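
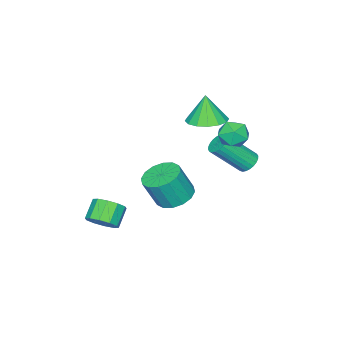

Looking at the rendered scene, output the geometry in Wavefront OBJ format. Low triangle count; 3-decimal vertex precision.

v -2.742 0.723 0.778
v -2.06 0.726 0.2
v -1.94 -0.026 1.72
v -1.258 -0.023 1.142
v -1.512 0.737 1.538
v -2.007 1.2 0.956
v -1.993 -0.5 0.964
v -2.488 -0.037 0.382
v -1.597 -0.029 0.315
v -1.3 0.735 0.67
v -2.7 -0.035 1.25
v -2.403 0.729 1.605
v 3.285 -3.5 -4.182
v 3.731 -4.171 -3.88
v 2.84 -4.411 -3.097
v 2.395 -3.74 -3.398
v 3.866 -3.743 -3.595
v 2.975 -3.983 -2.812
v 3.779 -3.223 -3.535
v 2.889 -3.462 -2.752
v 3.504 -2.808 -3.721
v 2.613 -3.047 -2.938
v 3.145 -2.657 -4.083
v 2.255 -2.897 -3.3
v 2.84 -2.829 -4.483
v 1.949 -3.069 -3.7
v 2.705 -3.257 -4.768
v 1.814 -3.497 -3.985
v 2.791 -3.778 -4.828
v 1.901 -4.017 -4.045
v 3.067 -4.193 -4.642
v 2.176 -4.432 -3.859
v 3.425 -4.343 -4.28
v 2.535 -4.583 -3.497
v -3.632 0.11 -2.079
v -3.064 0.385 -2.275
v -2.001 -0.715 -0.736
v -2.568 -0.99 -0.541
v -3.144 0.554 -2.099
v -2.081 -0.546 -0.56
v -3.298 0.657 -1.919
v -2.235 -0.443 -0.38
v -3.503 0.675 -1.764
v -2.44 -0.425 -0.225
v -3.727 0.608 -1.657
v -2.664 -0.492 -0.118
v -3.937 0.465 -1.614
v -2.874 -0.635 -0.076
v -4.101 0.268 -1.642
v -3.037 -0.832 -0.104
v -4.192 0.047 -1.737
v -3.129 -1.053 -0.198
v -4.199 -0.165 -1.884
v -3.136 -1.265 -0.345
v -4.119 -0.334 -2.06
v -3.056 -1.434 -0.521
v -3.965 -0.437 -2.24
v -2.902 -1.537 -0.701
v -3.76 -0.455 -2.395
v -2.697 -1.555 -0.856
v -3.536 -0.388 -2.502
v -2.473 -1.488 -0.963
v -3.326 -0.245 -2.544
v -2.263 -1.345 -1.006
v -3.163 -0.048 -2.516
v -2.099 -1.148 -0.978
v -3.071 0.173 -2.422
v -2.008 -0.927 -0.883
v -2.237 -1.416 1.14
v -1.431 -0.742 1.343
v -2.423 -1.664 2.7
v -1.886 -0.425 1.339
v -2.434 -0.374 1.282
v -2.93 -0.602 1.186
v -3.24 -1.049 1.079
v -3.281 -1.593 0.987
v -3.042 -2.091 0.937
v -2.588 -2.407 0.941
v -2.039 -2.458 0.999
v -1.544 -2.23 1.094
v -1.234 -1.784 1.202
v -1.193 -1.239 1.293
v -1.695 -2.935 -4.802
v -1.153 -2.015 -4.727
v -0.584 -2.485 -3.063
v -1.125 -3.405 -3.138
v -1.656 -1.903 -4.523
v -1.087 -2.373 -2.86
v -2.169 -2.067 -4.394
v -1.6 -2.537 -2.731
v -2.555 -2.464 -4.374
v -1.986 -2.934 -2.711
v -2.71 -2.987 -4.469
v -2.141 -3.457 -2.805
v -2.593 -3.496 -4.653
v -2.024 -3.966 -2.989
v -2.236 -3.855 -4.877
v -1.667 -4.325 -3.213
v -1.733 -3.967 -5.08
v -1.164 -4.437 -3.417
v -1.22 -3.803 -5.209
v -0.651 -4.273 -3.546
v -0.834 -3.406 -5.229
v -0.265 -3.876 -3.566
v -0.679 -2.883 -5.135
v -0.11 -3.353 -3.471
v -0.796 -2.374 -4.951
v -0.227 -2.844 -3.287
f 1 12 6
f 1 6 2
f 1 2 8
f 1 8 11
f 1 11 12
f 2 6 10
f 6 12 5
f 12 11 3
f 11 8 7
f 8 2 9
f 4 10 5
f 4 5 3
f 4 3 7
f 4 7 9
f 4 9 10
f 5 10 6
f 3 5 12
f 7 3 11
f 9 7 8
f 10 9 2
f 14 13 17
f 14 17 15
f 15 17 18
f 15 18 16
f 17 13 19
f 17 19 18
f 18 19 20
f 18 20 16
f 19 13 21
f 19 21 20
f 20 21 22
f 20 22 16
f 21 13 23
f 21 23 22
f 22 23 24
f 22 24 16
f 23 13 25
f 23 25 24
f 24 25 26
f 24 26 16
f 25 13 27
f 25 27 26
f 26 27 28
f 26 28 16
f 27 13 29
f 27 29 28
f 28 29 30
f 28 30 16
f 29 13 31
f 29 31 30
f 30 31 32
f 30 32 16
f 31 13 33
f 31 33 32
f 32 33 34
f 32 34 16
f 33 13 14
f 33 14 34
f 34 14 15
f 34 15 16
f 36 35 39
f 36 39 37
f 37 39 40
f 37 40 38
f 39 35 41
f 39 41 40
f 40 41 42
f 40 42 38
f 41 35 43
f 41 43 42
f 42 43 44
f 42 44 38
f 43 35 45
f 43 45 44
f 44 45 46
f 44 46 38
f 45 35 47
f 45 47 46
f 46 47 48
f 46 48 38
f 47 35 49
f 47 49 48
f 48 49 50
f 48 50 38
f 49 35 51
f 49 51 50
f 50 51 52
f 50 52 38
f 51 35 53
f 51 53 52
f 52 53 54
f 52 54 38
f 53 35 55
f 53 55 54
f 54 55 56
f 54 56 38
f 55 35 57
f 55 57 56
f 56 57 58
f 56 58 38
f 57 35 59
f 57 59 58
f 58 59 60
f 58 60 38
f 59 35 61
f 59 61 60
f 60 61 62
f 60 62 38
f 61 35 63
f 61 63 62
f 62 63 64
f 62 64 38
f 63 35 65
f 63 65 64
f 64 65 66
f 64 66 38
f 65 35 67
f 65 67 66
f 66 67 68
f 66 68 38
f 67 35 36
f 67 36 68
f 68 36 37
f 68 37 38
f 70 69 72
f 70 72 71
f 72 69 73
f 72 73 71
f 73 69 74
f 73 74 71
f 74 69 75
f 74 75 71
f 75 69 76
f 75 76 71
f 76 69 77
f 76 77 71
f 77 69 78
f 77 78 71
f 78 69 79
f 78 79 71
f 79 69 80
f 79 80 71
f 80 69 81
f 80 81 71
f 81 69 82
f 81 82 71
f 82 69 70
f 82 70 71
f 84 83 87
f 84 87 85
f 85 87 88
f 85 88 86
f 87 83 89
f 87 89 88
f 88 89 90
f 88 90 86
f 89 83 91
f 89 91 90
f 90 91 92
f 90 92 86
f 91 83 93
f 91 93 92
f 92 93 94
f 92 94 86
f 93 83 95
f 93 95 94
f 94 95 96
f 94 96 86
f 95 83 97
f 95 97 96
f 96 97 98
f 96 98 86
f 97 83 99
f 97 99 98
f 98 99 100
f 98 100 86
f 99 83 101
f 99 101 100
f 100 101 102
f 100 102 86
f 101 83 103
f 101 103 102
f 102 103 104
f 102 104 86
f 103 83 105
f 103 105 104
f 104 105 106
f 104 106 86
f 105 83 107
f 105 107 106
f 106 107 108
f 106 108 86
f 107 83 84
f 107 84 108
f 108 84 85
f 108 85 86



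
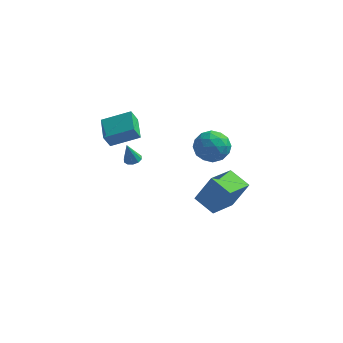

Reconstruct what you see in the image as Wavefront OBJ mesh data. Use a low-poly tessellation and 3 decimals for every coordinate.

v 2.33 -3.951 1.813
v 3.23 -3.773 3.58
v 3.039 -2.161 1.272
v 3.938 -1.983 3.038
v 3.542 -4.597 1.262
v 4.441 -4.419 3.028
v 4.25 -2.807 0.72
v 5.15 -2.629 2.487
v -3.676 0.088 2.238
v -3.983 -0.268 3.166
v -4.251 1.616 2.635
v -4.557 1.26 3.563
v -1.963 0.54 2.977
v -2.269 0.184 3.905
v -2.537 2.068 3.374
v -2.844 1.712 4.302
v 2.361 3.267 1.675
v 2.929 2.338 1.173
v 0.891 2.102 2.167
v 1.459 1.173 1.665
v 1.89 1.669 2.668
v 2.799 2.389 2.364
v 1.021 2.051 0.976
v 1.93 2.771 0.672
v 2.101 1.587 0.741
v 2.638 1.35 1.787
v 1.182 3.09 1.553
v 1.719 2.853 2.599
v 2.774 2.905 1.381
v 1.046 1.535 1.959
v 1.299 1.826 2.548
v 1.633 1.281 2.253
v 2.698 2.934 2.081
v 3.032 2.389 1.786
v 2.421 1.995 2.664
v 0.788 2.051 1.554
v 1.122 1.506 1.259
v 2.187 3.159 1.087
v 2.521 2.614 0.792
v 1.399 2.445 0.676
v 2.621 1.917 0.832
v 1.757 1.233 1.121
v 1.5 1.749 0.716
v 2.034 2.172 0.538
v 2.937 1.778 1.446
v 2.073 1.094 1.736
v 2.326 1.385 2.325
v 2.86 1.808 2.146
v 2.45 1.337 1.193
v 1.747 3.346 1.604
v 0.883 2.662 1.894
v 0.96 2.632 1.194
v 1.494 3.055 1.015
v 2.063 3.207 2.219
v 1.199 2.523 2.508
v 1.786 2.268 2.802
v 2.32 2.691 2.624
v 1.37 3.103 2.147
v -3.421 3.984 -1.759
v -2.956 4.296 -1.606
v -3.719 3.736 -0.341
v -3.237 4.518 -1.627
v -3.588 4.536 -1.697
v -3.875 4.343 -1.792
v -3.989 4.013 -1.873
v -3.885 3.672 -1.911
v -3.605 3.45 -1.891
v -3.254 3.432 -1.82
v -2.967 3.625 -1.726
v -2.853 3.955 -1.644
f 2 4 1
f 5 2 1
f 1 4 3
f 3 5 1
f 2 8 4
f 6 2 5
f 6 8 2
f 4 8 3
f 7 5 3
f 3 8 7
f 7 6 5
f 8 6 7
f 10 12 9
f 13 10 9
f 9 12 11
f 11 13 9
f 10 16 12
f 14 10 13
f 14 16 10
f 12 16 11
f 15 13 11
f 11 16 15
f 15 14 13
f 16 14 15
f 17 54 33
f 54 28 57
f 33 57 22
f 54 57 33
f 17 33 29
f 33 22 34
f 29 34 18
f 33 34 29
f 17 29 38
f 29 18 39
f 38 39 24
f 29 39 38
f 17 38 50
f 38 24 53
f 50 53 27
f 38 53 50
f 17 50 54
f 50 27 58
f 54 58 28
f 50 58 54
f 18 34 45
f 34 22 48
f 45 48 26
f 34 48 45
f 22 57 35
f 57 28 56
f 35 56 21
f 57 56 35
f 28 58 55
f 58 27 51
f 55 51 19
f 58 51 55
f 27 53 52
f 53 24 40
f 52 40 23
f 53 40 52
f 24 39 44
f 39 18 41
f 44 41 25
f 39 41 44
f 20 46 32
f 46 26 47
f 32 47 21
f 46 47 32
f 20 32 30
f 32 21 31
f 30 31 19
f 32 31 30
f 20 30 37
f 30 19 36
f 37 36 23
f 30 36 37
f 20 37 42
f 37 23 43
f 42 43 25
f 37 43 42
f 20 42 46
f 42 25 49
f 46 49 26
f 42 49 46
f 21 47 35
f 47 26 48
f 35 48 22
f 47 48 35
f 19 31 55
f 31 21 56
f 55 56 28
f 31 56 55
f 23 36 52
f 36 19 51
f 52 51 27
f 36 51 52
f 25 43 44
f 43 23 40
f 44 40 24
f 43 40 44
f 26 49 45
f 49 25 41
f 45 41 18
f 49 41 45
f 60 59 62
f 60 62 61
f 62 59 63
f 62 63 61
f 63 59 64
f 63 64 61
f 64 59 65
f 64 65 61
f 65 59 66
f 65 66 61
f 66 59 67
f 66 67 61
f 67 59 68
f 67 68 61
f 68 59 69
f 68 69 61
f 69 59 70
f 69 70 61
f 70 59 60
f 70 60 61



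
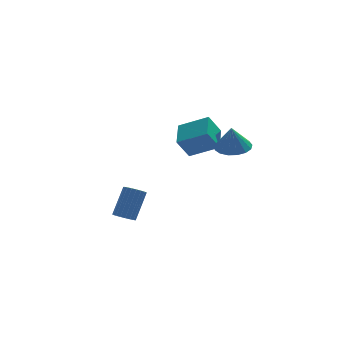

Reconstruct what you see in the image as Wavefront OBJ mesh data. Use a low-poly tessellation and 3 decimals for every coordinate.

v 3.827 1.605 1.146
v 4.243 3.237 1.622
v 2.223 2.267 0.279
v 2.639 3.899 0.755
v 4.581 1.781 -0.115
v 4.997 3.413 0.361
v 2.977 2.443 -0.982
v 3.393 4.075 -0.506
v -1.062 0.508 -4.412
v -0.68 0.893 -4.821
v 0.105 1.817 -3.218
v -0.278 1.432 -2.808
v -0.914 1.049 -4.796
v -0.13 1.973 -3.193
v -1.175 1.111 -4.704
v -0.39 2.035 -3.101
v -1.415 1.069 -4.562
v -0.631 1.993 -2.959
v -1.595 0.93 -4.394
v -0.811 1.854 -2.791
v -1.683 0.718 -4.229
v -0.898 1.642 -2.626
v -1.663 0.469 -4.095
v -0.879 1.394 -2.492
v -1.54 0.228 -4.016
v -0.755 1.152 -2.413
v -1.333 0.034 -4.006
v -0.549 0.959 -2.403
v -1.08 -0.077 -4.065
v -0.296 0.847 -2.462
v -0.824 -0.087 -4.185
v -0.04 0.837 -2.582
v -0.609 0.005 -4.343
v 0.175 0.929 -2.74
v -0.473 0.185 -4.514
v 0.312 1.109 -2.911
v -0.438 0.42 -4.667
v 0.347 1.344 -3.063
v -0.511 0.671 -4.775
v 0.273 1.595 -3.172
v 4.072 -3.694 2.813
v 5.011 -3.347 2.945
v 3.928 -3.866 4.287
v 4.737 -2.949 2.965
v 4.31 -2.722 2.95
v 3.829 -2.718 2.904
v 3.403 -2.937 2.837
v 3.131 -3.33 2.764
v 3.074 -3.806 2.703
v 3.245 -4.256 2.667
v 3.606 -4.578 2.665
v 4.074 -4.697 2.697
v 4.541 -4.587 2.755
v 4.9 -4.271 2.827
v 5.07 -3.824 2.895
f 2 4 1
f 5 2 1
f 1 4 3
f 3 5 1
f 2 8 4
f 6 2 5
f 6 8 2
f 4 8 3
f 7 5 3
f 3 8 7
f 7 6 5
f 8 6 7
f 10 9 13
f 10 13 11
f 11 13 14
f 11 14 12
f 13 9 15
f 13 15 14
f 14 15 16
f 14 16 12
f 15 9 17
f 15 17 16
f 16 17 18
f 16 18 12
f 17 9 19
f 17 19 18
f 18 19 20
f 18 20 12
f 19 9 21
f 19 21 20
f 20 21 22
f 20 22 12
f 21 9 23
f 21 23 22
f 22 23 24
f 22 24 12
f 23 9 25
f 23 25 24
f 24 25 26
f 24 26 12
f 25 9 27
f 25 27 26
f 26 27 28
f 26 28 12
f 27 9 29
f 27 29 28
f 28 29 30
f 28 30 12
f 29 9 31
f 29 31 30
f 30 31 32
f 30 32 12
f 31 9 33
f 31 33 32
f 32 33 34
f 32 34 12
f 33 9 35
f 33 35 34
f 34 35 36
f 34 36 12
f 35 9 37
f 35 37 36
f 36 37 38
f 36 38 12
f 37 9 39
f 37 39 38
f 38 39 40
f 38 40 12
f 39 9 10
f 39 10 40
f 40 10 11
f 40 11 12
f 42 41 44
f 42 44 43
f 44 41 45
f 44 45 43
f 45 41 46
f 45 46 43
f 46 41 47
f 46 47 43
f 47 41 48
f 47 48 43
f 48 41 49
f 48 49 43
f 49 41 50
f 49 50 43
f 50 41 51
f 50 51 43
f 51 41 52
f 51 52 43
f 52 41 53
f 52 53 43
f 53 41 54
f 53 54 43
f 54 41 55
f 54 55 43
f 55 41 42
f 55 42 43



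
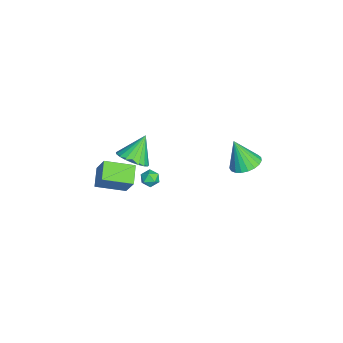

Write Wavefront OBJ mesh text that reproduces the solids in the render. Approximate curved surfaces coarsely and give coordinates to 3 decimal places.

v 2.242 4.148 2.429
v 2.722 4.928 2.83
v 1.898 3.432 4.231
v 2.33 5.068 2.811
v 1.924 5.048 2.725
v 1.573 4.873 2.588
v 1.337 4.572 2.424
v 1.258 4.198 2.26
v 1.349 3.815 2.126
v 1.595 3.49 2.044
v 1.952 3.279 2.028
v 2.36 3.217 2.082
v 2.747 3.317 2.195
v 3.048 3.56 2.349
v 3.208 3.905 2.517
v 3.202 4.292 2.669
v 3.03 4.654 2.78
v 1.693 -1.063 0.68
v 2.289 -0.865 0.549
v 2.071 -1.955 1.051
v 2.667 -1.757 0.92
v 2.331 -1.475 1.388
v 2.097 -0.923 1.158
v 2.263 -1.897 0.442
v 2.029 -1.345 0.212
v 2.641 -1.38 0.402
v 2.683 -1.119 0.986
v 1.677 -1.701 0.614
v 1.719 -1.44 1.198
v 1.433 -2.463 1.897
v 2.329 -2.453 2.482
v 0.507 -1.697 3.303
v 2.347 -2.058 2.278
v 2.207 -1.733 2.008
v 1.933 -1.534 1.719
v 1.572 -1.496 1.461
v 1.188 -1.626 1.278
v 0.846 -1.9 1.203
v 0.605 -2.272 1.247
v 0.508 -2.676 1.404
v 0.571 -3.044 1.646
v 0.782 -3.312 1.931
v 1.107 -3.433 2.211
v 1.487 -3.386 2.436
v 1.859 -3.18 2.568
v 2.157 -2.85 2.584
v -0.794 -2.989 -3.681
v -0.639 -4.897 -3.103
v -2.063 -2.915 -3.095
v -1.908 -4.823 -2.517
v -0.072 -2.477 -2.183
v 0.083 -4.385 -1.605
v -1.341 -2.403 -1.597
v -1.186 -4.311 -1.019
f 2 1 4
f 2 4 3
f 4 1 5
f 4 5 3
f 5 1 6
f 5 6 3
f 6 1 7
f 6 7 3
f 7 1 8
f 7 8 3
f 8 1 9
f 8 9 3
f 9 1 10
f 9 10 3
f 10 1 11
f 10 11 3
f 11 1 12
f 11 12 3
f 12 1 13
f 12 13 3
f 13 1 14
f 13 14 3
f 14 1 15
f 14 15 3
f 15 1 16
f 15 16 3
f 16 1 17
f 16 17 3
f 17 1 2
f 17 2 3
f 18 29 23
f 18 23 19
f 18 19 25
f 18 25 28
f 18 28 29
f 19 23 27
f 23 29 22
f 29 28 20
f 28 25 24
f 25 19 26
f 21 27 22
f 21 22 20
f 21 20 24
f 21 24 26
f 21 26 27
f 22 27 23
f 20 22 29
f 24 20 28
f 26 24 25
f 27 26 19
f 31 30 33
f 31 33 32
f 33 30 34
f 33 34 32
f 34 30 35
f 34 35 32
f 35 30 36
f 35 36 32
f 36 30 37
f 36 37 32
f 37 30 38
f 37 38 32
f 38 30 39
f 38 39 32
f 39 30 40
f 39 40 32
f 40 30 41
f 40 41 32
f 41 30 42
f 41 42 32
f 42 30 43
f 42 43 32
f 43 30 44
f 43 44 32
f 44 30 45
f 44 45 32
f 45 30 46
f 45 46 32
f 46 30 31
f 46 31 32
f 48 50 47
f 51 48 47
f 47 50 49
f 49 51 47
f 48 54 50
f 52 48 51
f 52 54 48
f 50 54 49
f 53 51 49
f 49 54 53
f 53 52 51
f 54 52 53



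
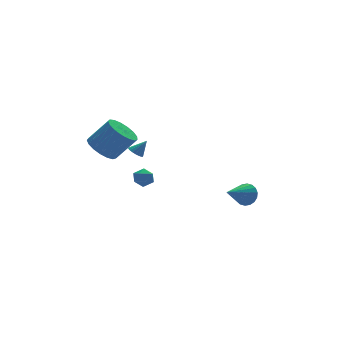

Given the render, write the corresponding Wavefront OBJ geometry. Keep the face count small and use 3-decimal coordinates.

v -3.18 -1.702 1.622
v -2.7 -1.837 1.154
v -3.96 -2.063 0.926
v -3.48 -2.198 0.458
v -3.517 -2.572 1.029
v -3.035 -2.349 1.459
v -3.625 -1.551 0.621
v -3.143 -1.328 1.051
v -2.975 -1.744 0.536
v -2.908 -2.376 0.788
v -3.752 -1.524 1.292
v -3.685 -2.156 1.544
v -4.23 1.67 1.956
v -3.598 1.096 1.278
v -2.459 0.616 2.747
v -3.09 1.19 3.424
v -3.388 1.573 1.27
v -2.248 1.093 2.739
v -3.37 2.072 1.42
v -2.23 1.592 2.889
v -3.549 2.48 1.692
v -2.41 2 3.161
v -3.884 2.702 2.025
v -2.745 2.221 3.494
v -4.299 2.687 2.342
v -3.159 2.207 3.81
v -4.697 2.44 2.57
v -3.558 1.96 4.039
v -4.989 2.016 2.657
v -3.849 1.536 4.126
v -5.106 1.513 2.584
v -3.967 1.033 4.053
v -5.023 1.046 2.367
v -3.883 0.566 3.836
v -4.758 0.722 2.056
v -3.619 0.242 3.524
v -4.372 0.615 1.721
v -3.233 0.135 3.19
v -3.953 0.75 1.441
v -2.814 0.27 2.909
v -1.939 1.946 1.017
v -1.513 2.051 0.702
v -1.281 1.814 1.863
v -1.574 2.269 0.784
v -1.707 2.423 0.911
v -1.886 2.482 1.06
v -2.076 2.436 1.2
v -2.238 2.292 1.304
v -2.342 2.08 1.351
v -2.365 1.842 1.331
v -2.304 1.624 1.25
v -2.171 1.47 1.122
v -1.991 1.411 0.974
v -1.802 1.457 0.833
v -1.639 1.601 0.73
v -1.536 1.813 0.683
v 4.131 -0.422 -2.866
v 4.386 -0.086 -2.152
v 2.469 -1.058 -1.974
v 4.196 0.189 -2.309
v 3.994 0.343 -2.577
v 3.818 0.346 -2.902
v 3.704 0.196 -3.22
v 3.675 -0.076 -3.468
v 3.736 -0.417 -3.597
v 3.876 -0.759 -3.581
v 4.065 -1.034 -3.423
v 4.268 -1.188 -3.156
v 4.443 -1.19 -2.831
v 4.557 -1.041 -2.513
v 4.586 -0.768 -2.265
v 4.525 -0.428 -2.136
f 1 12 6
f 1 6 2
f 1 2 8
f 1 8 11
f 1 11 12
f 2 6 10
f 6 12 5
f 12 11 3
f 11 8 7
f 8 2 9
f 4 10 5
f 4 5 3
f 4 3 7
f 4 7 9
f 4 9 10
f 5 10 6
f 3 5 12
f 7 3 11
f 9 7 8
f 10 9 2
f 14 13 17
f 14 17 15
f 15 17 18
f 15 18 16
f 17 13 19
f 17 19 18
f 18 19 20
f 18 20 16
f 19 13 21
f 19 21 20
f 20 21 22
f 20 22 16
f 21 13 23
f 21 23 22
f 22 23 24
f 22 24 16
f 23 13 25
f 23 25 24
f 24 25 26
f 24 26 16
f 25 13 27
f 25 27 26
f 26 27 28
f 26 28 16
f 27 13 29
f 27 29 28
f 28 29 30
f 28 30 16
f 29 13 31
f 29 31 30
f 30 31 32
f 30 32 16
f 31 13 33
f 31 33 32
f 32 33 34
f 32 34 16
f 33 13 35
f 33 35 34
f 34 35 36
f 34 36 16
f 35 13 37
f 35 37 36
f 36 37 38
f 36 38 16
f 37 13 39
f 37 39 38
f 38 39 40
f 38 40 16
f 39 13 14
f 39 14 40
f 40 14 15
f 40 15 16
f 42 41 44
f 42 44 43
f 44 41 45
f 44 45 43
f 45 41 46
f 45 46 43
f 46 41 47
f 46 47 43
f 47 41 48
f 47 48 43
f 48 41 49
f 48 49 43
f 49 41 50
f 49 50 43
f 50 41 51
f 50 51 43
f 51 41 52
f 51 52 43
f 52 41 53
f 52 53 43
f 53 41 54
f 53 54 43
f 54 41 55
f 54 55 43
f 55 41 56
f 55 56 43
f 56 41 42
f 56 42 43
f 58 57 60
f 58 60 59
f 60 57 61
f 60 61 59
f 61 57 62
f 61 62 59
f 62 57 63
f 62 63 59
f 63 57 64
f 63 64 59
f 64 57 65
f 64 65 59
f 65 57 66
f 65 66 59
f 66 57 67
f 66 67 59
f 67 57 68
f 67 68 59
f 68 57 69
f 68 69 59
f 69 57 70
f 69 70 59
f 70 57 71
f 70 71 59
f 71 57 72
f 71 72 59
f 72 57 58
f 72 58 59



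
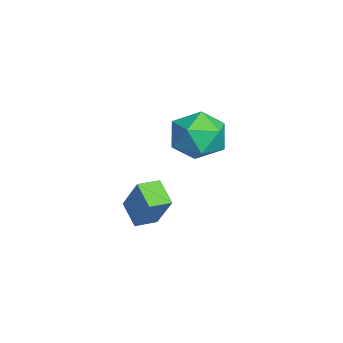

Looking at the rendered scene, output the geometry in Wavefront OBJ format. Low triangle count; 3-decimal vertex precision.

v 2.977 -2.017 -3.682
v 2.055 -2.374 -3.095
v 2.611 -1.198 -3.757
v 1.689 -1.555 -3.17
v 3.731 -1.545 -2.21
v 2.809 -1.902 -1.623
v 3.365 -0.726 -2.285
v 2.443 -1.083 -1.698
v -2.326 0.619 -1.311
v -1.664 1.656 -1.312
v -0.736 -0.396 -1.948
v -0.074 0.641 -1.949
v -0.44 0.146 -0.884
v -1.422 0.773 -0.49
v -0.978 0.487 -2.77
v -1.96 1.114 -2.376
v -0.831 1.575 -2.214
v -0.498 1.364 -1.048
v -1.902 -0.104 -2.212
v -1.569 -0.315 -1.046
f 2 4 1
f 5 2 1
f 1 4 3
f 3 5 1
f 2 8 4
f 6 2 5
f 6 8 2
f 4 8 3
f 7 5 3
f 3 8 7
f 7 6 5
f 8 6 7
f 9 20 14
f 9 14 10
f 9 10 16
f 9 16 19
f 9 19 20
f 10 14 18
f 14 20 13
f 20 19 11
f 19 16 15
f 16 10 17
f 12 18 13
f 12 13 11
f 12 11 15
f 12 15 17
f 12 17 18
f 13 18 14
f 11 13 20
f 15 11 19
f 17 15 16
f 18 17 10



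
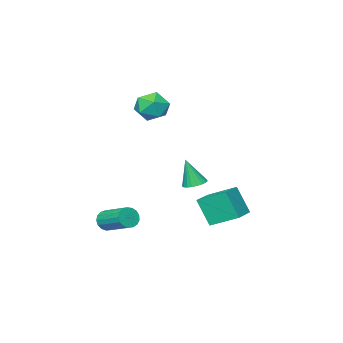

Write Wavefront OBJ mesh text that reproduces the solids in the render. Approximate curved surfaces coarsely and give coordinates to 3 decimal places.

v 1.988 -1.408 -3.836
v 2.195 -1.2 -4.313
v 2.139 0.256 -3.701
v 1.932 0.048 -3.224
v 1.929 -1.194 -4.35
v 1.873 0.262 -3.738
v 1.678 -1.238 -4.27
v 1.622 0.218 -3.658
v 1.497 -1.32 -4.09
v 1.441 0.136 -3.478
v 1.428 -1.423 -3.852
v 1.372 0.033 -3.24
v 1.488 -1.522 -3.61
v 1.432 -0.066 -2.998
v 1.663 -1.595 -3.42
v 1.607 -0.139 -2.809
v 1.912 -1.625 -3.325
v 1.856 -0.17 -2.714
v 2.178 -1.606 -3.348
v 2.122 -0.15 -2.736
v 2.401 -1.541 -3.482
v 2.345 -0.085 -2.87
v 2.529 -1.445 -3.697
v 2.473 0.01 -3.085
v 2.533 -1.342 -3.944
v 2.477 0.114 -3.332
v 2.413 -1.253 -4.166
v 2.357 0.203 -3.554
v -2.893 -1.309 -2.767
v -2.325 -1.401 -2.897
v -2.627 -1.651 -1.353
v -2.326 -1.163 -2.839
v -2.425 -0.95 -2.769
v -2.605 -0.799 -2.698
v -2.834 -0.736 -2.64
v -3.074 -0.772 -2.603
v -3.283 -0.901 -2.595
v -3.424 -1.1 -2.617
v -3.473 -1.335 -2.665
v -3.422 -1.566 -2.73
v -3.28 -1.753 -2.802
v -3.07 -1.862 -2.868
v -2.83 -1.876 -2.917
v -2.601 -1.792 -2.939
v -2.422 -1.624 -2.932
v -1.589 1.913 -3.697
v -1.412 1.261 -2.369
v -2.225 3.057 -3.051
v -2.049 2.405 -1.723
v -0.491 2.455 -3.577
v -0.315 1.803 -2.249
v -1.128 3.599 -2.931
v -0.951 2.947 -1.603
v -1.743 -1.646 2.22
v -1.097 -1.575 1.607
v -1.423 -3.045 2.393
v -0.777 -2.974 1.78
v -0.688 -2.57 2.573
v -0.886 -1.705 2.465
v -1.634 -2.915 1.535
v -1.832 -2.05 1.427
v -1.03 -2.359 1.183
v -0.445 -2.146 1.825
v -2.075 -2.474 2.175
v -1.49 -2.261 2.817
f 2 1 5
f 2 5 3
f 3 5 6
f 3 6 4
f 5 1 7
f 5 7 6
f 6 7 8
f 6 8 4
f 7 1 9
f 7 9 8
f 8 9 10
f 8 10 4
f 9 1 11
f 9 11 10
f 10 11 12
f 10 12 4
f 11 1 13
f 11 13 12
f 12 13 14
f 12 14 4
f 13 1 15
f 13 15 14
f 14 15 16
f 14 16 4
f 15 1 17
f 15 17 16
f 16 17 18
f 16 18 4
f 17 1 19
f 17 19 18
f 18 19 20
f 18 20 4
f 19 1 21
f 19 21 20
f 20 21 22
f 20 22 4
f 21 1 23
f 21 23 22
f 22 23 24
f 22 24 4
f 23 1 25
f 23 25 24
f 24 25 26
f 24 26 4
f 25 1 27
f 25 27 26
f 26 27 28
f 26 28 4
f 27 1 2
f 27 2 28
f 28 2 3
f 28 3 4
f 30 29 32
f 30 32 31
f 32 29 33
f 32 33 31
f 33 29 34
f 33 34 31
f 34 29 35
f 34 35 31
f 35 29 36
f 35 36 31
f 36 29 37
f 36 37 31
f 37 29 38
f 37 38 31
f 38 29 39
f 38 39 31
f 39 29 40
f 39 40 31
f 40 29 41
f 40 41 31
f 41 29 42
f 41 42 31
f 42 29 43
f 42 43 31
f 43 29 44
f 43 44 31
f 44 29 45
f 44 45 31
f 45 29 30
f 45 30 31
f 47 49 46
f 50 47 46
f 46 49 48
f 48 50 46
f 47 53 49
f 51 47 50
f 51 53 47
f 49 53 48
f 52 50 48
f 48 53 52
f 52 51 50
f 53 51 52
f 54 65 59
f 54 59 55
f 54 55 61
f 54 61 64
f 54 64 65
f 55 59 63
f 59 65 58
f 65 64 56
f 64 61 60
f 61 55 62
f 57 63 58
f 57 58 56
f 57 56 60
f 57 60 62
f 57 62 63
f 58 63 59
f 56 58 65
f 60 56 64
f 62 60 61
f 63 62 55



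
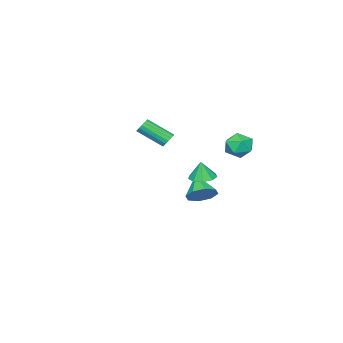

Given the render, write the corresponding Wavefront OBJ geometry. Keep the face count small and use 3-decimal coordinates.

v -2.691 0.279 -1.929
v -1.964 0.232 -1.435
v -3.389 -0.659 -0.991
v -2.374 0.73 -1.243
v -2.97 0.964 -1.452
v -3.402 0.797 -1.941
v -3.417 0.327 -2.423
v -3.007 -0.171 -2.616
v -2.411 -0.405 -2.406
v -1.979 -0.238 -1.917
v -1.894 3.898 2.428
v -1.23 3.365 2.39
v -2.71 2.855 2.81
v -2.046 2.322 2.772
v -2.08 2.918 3.379
v -1.576 3.563 3.143
v -2.364 2.657 2.057
v -1.86 3.302 1.821
v -1.521 2.598 2.161
v -1.345 2.76 2.978
v -2.595 3.46 2.222
v -2.419 3.622 3.039
v 1.102 3.187 1.498
v 1.818 3.162 1.43
v 1.198 3.133 2.522
v 1.669 3.63 1.469
v 1.255 3.891 1.521
v 0.769 3.822 1.563
v 0.439 3.457 1.574
v 0.419 2.965 1.55
v 0.719 2.578 1.501
v 1.198 2.475 1.451
v 1.633 2.706 1.423
v -4.065 -2.986 0.721
v -3.598 -2.813 0.687
v -3.027 -4.16 1.665
v -3.495 -4.334 1.699
v -3.684 -2.707 0.883
v -3.113 -4.054 1.861
v -3.857 -2.665 1.043
v -3.287 -4.012 2.021
v -4.079 -2.696 1.128
v -3.508 -4.044 2.106
v -4.297 -2.794 1.12
v -3.726 -4.142 2.098
v -4.462 -2.936 1.021
v -3.891 -4.284 1.999
v -4.536 -3.09 0.853
v -3.966 -4.437 1.831
v -4.503 -3.22 0.655
v -3.932 -4.567 1.633
v -4.369 -3.296 0.472
v -3.798 -4.643 1.45
v -4.165 -3.301 0.346
v -3.595 -4.649 1.324
v -3.939 -3.234 0.306
v -3.369 -4.582 1.284
v -3.742 -3.111 0.361
v -3.171 -4.458 1.339
v -3.618 -2.959 0.498
v -3.048 -4.306 1.476
f 2 1 4
f 2 4 3
f 4 1 5
f 4 5 3
f 5 1 6
f 5 6 3
f 6 1 7
f 6 7 3
f 7 1 8
f 7 8 3
f 8 1 9
f 8 9 3
f 9 1 10
f 9 10 3
f 10 1 2
f 10 2 3
f 11 22 16
f 11 16 12
f 11 12 18
f 11 18 21
f 11 21 22
f 12 16 20
f 16 22 15
f 22 21 13
f 21 18 17
f 18 12 19
f 14 20 15
f 14 15 13
f 14 13 17
f 14 17 19
f 14 19 20
f 15 20 16
f 13 15 22
f 17 13 21
f 19 17 18
f 20 19 12
f 24 23 26
f 24 26 25
f 26 23 27
f 26 27 25
f 27 23 28
f 27 28 25
f 28 23 29
f 28 29 25
f 29 23 30
f 29 30 25
f 30 23 31
f 30 31 25
f 31 23 32
f 31 32 25
f 32 23 33
f 32 33 25
f 33 23 24
f 33 24 25
f 35 34 38
f 35 38 36
f 36 38 39
f 36 39 37
f 38 34 40
f 38 40 39
f 39 40 41
f 39 41 37
f 40 34 42
f 40 42 41
f 41 42 43
f 41 43 37
f 42 34 44
f 42 44 43
f 43 44 45
f 43 45 37
f 44 34 46
f 44 46 45
f 45 46 47
f 45 47 37
f 46 34 48
f 46 48 47
f 47 48 49
f 47 49 37
f 48 34 50
f 48 50 49
f 49 50 51
f 49 51 37
f 50 34 52
f 50 52 51
f 51 52 53
f 51 53 37
f 52 34 54
f 52 54 53
f 53 54 55
f 53 55 37
f 54 34 56
f 54 56 55
f 55 56 57
f 55 57 37
f 56 34 58
f 56 58 57
f 57 58 59
f 57 59 37
f 58 34 60
f 58 60 59
f 59 60 61
f 59 61 37
f 60 34 35
f 60 35 61
f 61 35 36
f 61 36 37



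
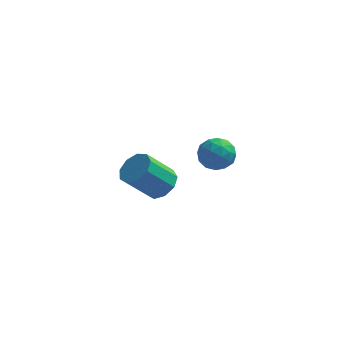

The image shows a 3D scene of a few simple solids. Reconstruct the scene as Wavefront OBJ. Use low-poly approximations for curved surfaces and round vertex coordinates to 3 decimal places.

v -1.781 2.999 -4.513
v -1.094 2.41 -4.224
v -2.232 1.792 -2.779
v -2.919 2.381 -3.067
v -1.032 2.985 -3.929
v -2.17 2.368 -2.484
v -1.32 3.567 -3.907
v -2.458 2.95 -2.462
v -1.824 3.883 -4.168
v -2.962 3.266 -2.723
v -2.308 3.785 -4.591
v -3.446 3.168 -3.146
v -2.545 3.319 -4.977
v -3.683 2.702 -3.532
v -2.425 2.704 -5.146
v -3.563 2.086 -3.7
v -2.004 2.226 -5.018
v -3.141 1.608 -3.573
v -1.478 2.11 -4.654
v -2.616 1.492 -3.209
v 1.814 -1.438 2.067
v 2.218 -1.676 1.306
v 0.622 -2.144 1.654
v 1.026 -2.382 0.893
v 1.297 -2.729 1.671
v 2.034 -2.293 1.925
v 0.806 -1.527 1.035
v 1.543 -1.091 1.289
v 1.595 -1.731 0.668
v 1.899 -2.474 1.061
v 0.941 -1.346 1.899
v 1.245 -2.089 2.292
v 2.121 -1.495 1.722
v 0.719 -2.325 1.238
v 0.879 -2.529 1.695
v 1.116 -2.669 1.247
v 2.013 -1.858 2.087
v 2.25 -1.997 1.639
v 1.709 -2.617 1.854
v 0.59 -1.823 1.321
v 0.827 -1.962 0.873
v 1.724 -1.151 1.713
v 1.961 -1.291 1.265
v 1.131 -1.203 1.106
v 1.992 -1.667 0.9
v 1.291 -2.082 0.658
v 1.162 -1.58 0.741
v 1.595 -1.323 0.89
v 2.171 -2.104 1.131
v 1.469 -2.519 0.889
v 1.629 -2.723 1.346
v 2.062 -2.466 1.495
v 1.804 -2.136 0.756
v 1.371 -1.301 2.071
v 0.669 -1.716 1.829
v 0.778 -1.354 1.465
v 1.211 -1.097 1.614
v 1.549 -1.738 2.302
v 0.848 -2.153 2.06
v 1.245 -2.497 2.07
v 1.678 -2.24 2.219
v 1.036 -1.684 2.204
f 2 1 5
f 2 5 3
f 3 5 6
f 3 6 4
f 5 1 7
f 5 7 6
f 6 7 8
f 6 8 4
f 7 1 9
f 7 9 8
f 8 9 10
f 8 10 4
f 9 1 11
f 9 11 10
f 10 11 12
f 10 12 4
f 11 1 13
f 11 13 12
f 12 13 14
f 12 14 4
f 13 1 15
f 13 15 14
f 14 15 16
f 14 16 4
f 15 1 17
f 15 17 16
f 16 17 18
f 16 18 4
f 17 1 19
f 17 19 18
f 18 19 20
f 18 20 4
f 19 1 2
f 19 2 20
f 20 2 3
f 20 3 4
f 21 58 37
f 58 32 61
f 37 61 26
f 58 61 37
f 21 37 33
f 37 26 38
f 33 38 22
f 37 38 33
f 21 33 42
f 33 22 43
f 42 43 28
f 33 43 42
f 21 42 54
f 42 28 57
f 54 57 31
f 42 57 54
f 21 54 58
f 54 31 62
f 58 62 32
f 54 62 58
f 22 38 49
f 38 26 52
f 49 52 30
f 38 52 49
f 26 61 39
f 61 32 60
f 39 60 25
f 61 60 39
f 32 62 59
f 62 31 55
f 59 55 23
f 62 55 59
f 31 57 56
f 57 28 44
f 56 44 27
f 57 44 56
f 28 43 48
f 43 22 45
f 48 45 29
f 43 45 48
f 24 50 36
f 50 30 51
f 36 51 25
f 50 51 36
f 24 36 34
f 36 25 35
f 34 35 23
f 36 35 34
f 24 34 41
f 34 23 40
f 41 40 27
f 34 40 41
f 24 41 46
f 41 27 47
f 46 47 29
f 41 47 46
f 24 46 50
f 46 29 53
f 50 53 30
f 46 53 50
f 25 51 39
f 51 30 52
f 39 52 26
f 51 52 39
f 23 35 59
f 35 25 60
f 59 60 32
f 35 60 59
f 27 40 56
f 40 23 55
f 56 55 31
f 40 55 56
f 29 47 48
f 47 27 44
f 48 44 28
f 47 44 48
f 30 53 49
f 53 29 45
f 49 45 22
f 53 45 49



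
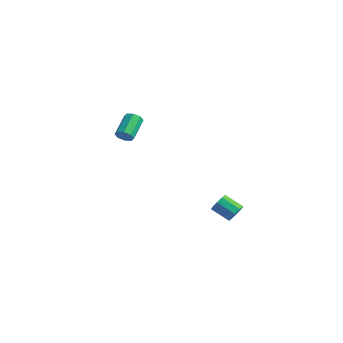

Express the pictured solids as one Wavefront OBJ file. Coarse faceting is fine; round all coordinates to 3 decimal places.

v -3.377 2.625 0.02
v -3.173 2.429 0.468
v -3.74 3.578 1.229
v -3.943 3.775 0.78
v -2.918 2.68 0.279
v -3.484 3.83 1.039
v -2.931 2.9 -0.063
v -3.497 4.049 0.698
v -3.205 2.958 -0.355
v -3.772 4.107 0.405
v -3.58 2.822 -0.429
v -4.147 3.971 0.332
v -3.836 2.57 -0.239
v -4.402 3.72 0.521
v -3.823 2.351 0.102
v -4.389 3.5 0.863
v -3.548 2.293 0.395
v -4.115 3.442 1.155
v 3.822 3.792 -3.129
v 3.999 4.086 -2.662
v 3.075 3.722 -2.083
v 2.898 3.428 -2.551
v 3.767 4.316 -2.887
v 2.843 3.952 -2.308
v 3.561 4.301 -3.226
v 2.637 3.937 -2.647
v 3.477 4.048 -3.519
v 2.553 3.683 -2.941
v 3.555 3.675 -3.63
v 2.63 3.311 -3.052
v 3.757 3.357 -3.507
v 2.833 2.992 -2.929
v 3.99 3.243 -3.207
v 3.066 2.878 -2.628
v 4.145 3.385 -2.871
v 3.22 3.021 -2.292
v 4.148 3.719 -2.655
v 3.224 3.354 -2.077
f 2 1 5
f 2 5 3
f 3 5 6
f 3 6 4
f 5 1 7
f 5 7 6
f 6 7 8
f 6 8 4
f 7 1 9
f 7 9 8
f 8 9 10
f 8 10 4
f 9 1 11
f 9 11 10
f 10 11 12
f 10 12 4
f 11 1 13
f 11 13 12
f 12 13 14
f 12 14 4
f 13 1 15
f 13 15 14
f 14 15 16
f 14 16 4
f 15 1 17
f 15 17 16
f 16 17 18
f 16 18 4
f 17 1 2
f 17 2 18
f 18 2 3
f 18 3 4
f 20 19 23
f 20 23 21
f 21 23 24
f 21 24 22
f 23 19 25
f 23 25 24
f 24 25 26
f 24 26 22
f 25 19 27
f 25 27 26
f 26 27 28
f 26 28 22
f 27 19 29
f 27 29 28
f 28 29 30
f 28 30 22
f 29 19 31
f 29 31 30
f 30 31 32
f 30 32 22
f 31 19 33
f 31 33 32
f 32 33 34
f 32 34 22
f 33 19 35
f 33 35 34
f 34 35 36
f 34 36 22
f 35 19 37
f 35 37 36
f 36 37 38
f 36 38 22
f 37 19 20
f 37 20 38
f 38 20 21
f 38 21 22



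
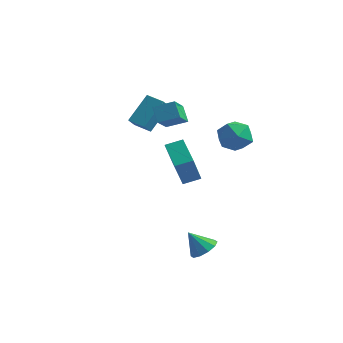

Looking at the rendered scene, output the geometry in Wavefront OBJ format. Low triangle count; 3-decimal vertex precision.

v -2.082 0.84 1.766
v -2.653 1.347 2.571
v -2.372 2.389 0.584
v -2.943 2.897 1.389
v -1.017 1.363 2.191
v -1.588 1.871 2.996
v -1.307 2.913 1.009
v -1.878 3.42 1.814
v 2.938 -3.736 -3.928
v 3.495 -3.35 -3.448
v 2.122 -3.924 -2.832
v 3.17 -2.997 -3.629
v 2.757 -2.926 -3.925
v 2.413 -3.165 -4.222
v 2.269 -3.621 -4.406
v 2.382 -4.122 -4.409
v 2.707 -4.475 -4.227
v 3.12 -4.546 -3.932
v 3.464 -4.308 -3.635
v 3.607 -3.851 -3.45
v 1.614 2.59 1.901
v 2.47 2.751 1.205
v 1.51 0.869 1.375
v 2.366 1.03 0.679
v 2.533 1.043 1.781
v 2.597 2.107 2.106
v 1.383 1.513 0.474
v 1.447 2.577 0.799
v 2.327 2.085 0.323
v 3.038 1.795 1.131
v 0.942 1.825 1.449
v 1.653 1.535 2.257
v -1.58 1.615 -1.631
v -1.592 0.702 0.238
v -0.801 2.232 -1.324
v -0.813 1.32 0.545
v -0.327 0.34 -2.245
v -0.339 -0.572 -0.376
v 0.452 0.958 -1.938
v 0.44 0.045 -0.069
v -4.527 2.094 0.709
v -4.106 3.481 2.116
v -4.569 2.868 -0.042
v -4.148 4.256 1.364
v -3.452 1.964 0.516
v -3.031 3.352 1.922
v -3.494 2.739 -0.236
v -3.073 4.126 1.171
f 2 4 1
f 5 2 1
f 1 4 3
f 3 5 1
f 2 8 4
f 6 2 5
f 6 8 2
f 4 8 3
f 7 5 3
f 3 8 7
f 7 6 5
f 8 6 7
f 10 9 12
f 10 12 11
f 12 9 13
f 12 13 11
f 13 9 14
f 13 14 11
f 14 9 15
f 14 15 11
f 15 9 16
f 15 16 11
f 16 9 17
f 16 17 11
f 17 9 18
f 17 18 11
f 18 9 19
f 18 19 11
f 19 9 20
f 19 20 11
f 20 9 10
f 20 10 11
f 21 32 26
f 21 26 22
f 21 22 28
f 21 28 31
f 21 31 32
f 22 26 30
f 26 32 25
f 32 31 23
f 31 28 27
f 28 22 29
f 24 30 25
f 24 25 23
f 24 23 27
f 24 27 29
f 24 29 30
f 25 30 26
f 23 25 32
f 27 23 31
f 29 27 28
f 30 29 22
f 34 36 33
f 37 34 33
f 33 36 35
f 35 37 33
f 34 40 36
f 38 34 37
f 38 40 34
f 36 40 35
f 39 37 35
f 35 40 39
f 39 38 37
f 40 38 39
f 42 44 41
f 45 42 41
f 41 44 43
f 43 45 41
f 42 48 44
f 46 42 45
f 46 48 42
f 44 48 43
f 47 45 43
f 43 48 47
f 47 46 45
f 48 46 47



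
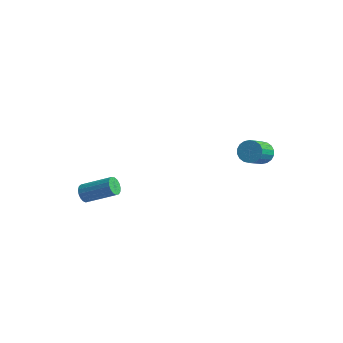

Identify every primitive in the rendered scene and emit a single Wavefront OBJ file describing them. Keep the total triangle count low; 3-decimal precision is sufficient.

v 3.051 4.57 0.45
v 3.642 4.381 0.294
v 3.54 3.101 1.453
v 2.949 3.29 1.61
v 3.689 4.568 0.504
v 3.587 3.288 1.663
v 3.609 4.755 0.704
v 3.507 3.475 1.863
v 3.419 4.905 0.853
v 3.317 3.625 2.012
v 3.156 4.989 0.923
v 3.054 3.709 2.082
v 2.872 4.99 0.899
v 2.77 3.71 2.058
v 2.623 4.908 0.786
v 2.522 3.628 1.945
v 2.46 4.759 0.607
v 2.358 3.479 1.766
v 2.413 4.572 0.397
v 2.311 3.292 1.556
v 2.493 4.385 0.197
v 2.391 3.105 1.356
v 2.683 4.235 0.048
v 2.581 2.955 1.207
v 2.946 4.151 -0.022
v 2.844 2.871 1.137
v 3.23 4.15 0.002
v 3.128 2.87 1.161
v 3.478 4.232 0.115
v 3.377 2.952 1.274
v -4.041 -0.353 -1.341
v -3.779 -0.696 -1.631
v -2.317 -0.309 -0.77
v -2.579 0.033 -0.479
v -3.76 -0.483 -1.759
v -2.299 -0.096 -0.897
v -3.806 -0.24 -1.791
v -2.344 0.146 -0.929
v -3.905 -0.024 -1.719
v -2.443 0.363 -0.858
v -4.035 0.118 -1.561
v -2.574 0.504 -0.7
v -4.167 0.151 -1.353
v -2.706 0.538 -0.491
v -4.27 0.069 -1.141
v -2.808 0.455 -0.28
v -4.32 -0.11 -0.976
v -2.859 0.276 -0.114
v -4.306 -0.345 -0.894
v -2.845 0.042 -0.032
v -4.232 -0.581 -0.914
v -2.77 -0.195 -0.053
v -4.113 -0.766 -1.032
v -2.652 -0.379 -0.171
v -3.978 -0.856 -1.221
v -2.517 -0.469 -0.36
v -3.858 -0.83 -1.437
v -2.396 -0.444 -0.576
f 2 1 5
f 2 5 3
f 3 5 6
f 3 6 4
f 5 1 7
f 5 7 6
f 6 7 8
f 6 8 4
f 7 1 9
f 7 9 8
f 8 9 10
f 8 10 4
f 9 1 11
f 9 11 10
f 10 11 12
f 10 12 4
f 11 1 13
f 11 13 12
f 12 13 14
f 12 14 4
f 13 1 15
f 13 15 14
f 14 15 16
f 14 16 4
f 15 1 17
f 15 17 16
f 16 17 18
f 16 18 4
f 17 1 19
f 17 19 18
f 18 19 20
f 18 20 4
f 19 1 21
f 19 21 20
f 20 21 22
f 20 22 4
f 21 1 23
f 21 23 22
f 22 23 24
f 22 24 4
f 23 1 25
f 23 25 24
f 24 25 26
f 24 26 4
f 25 1 27
f 25 27 26
f 26 27 28
f 26 28 4
f 27 1 29
f 27 29 28
f 28 29 30
f 28 30 4
f 29 1 2
f 29 2 30
f 30 2 3
f 30 3 4
f 32 31 35
f 32 35 33
f 33 35 36
f 33 36 34
f 35 31 37
f 35 37 36
f 36 37 38
f 36 38 34
f 37 31 39
f 37 39 38
f 38 39 40
f 38 40 34
f 39 31 41
f 39 41 40
f 40 41 42
f 40 42 34
f 41 31 43
f 41 43 42
f 42 43 44
f 42 44 34
f 43 31 45
f 43 45 44
f 44 45 46
f 44 46 34
f 45 31 47
f 45 47 46
f 46 47 48
f 46 48 34
f 47 31 49
f 47 49 48
f 48 49 50
f 48 50 34
f 49 31 51
f 49 51 50
f 50 51 52
f 50 52 34
f 51 31 53
f 51 53 52
f 52 53 54
f 52 54 34
f 53 31 55
f 53 55 54
f 54 55 56
f 54 56 34
f 55 31 57
f 55 57 56
f 56 57 58
f 56 58 34
f 57 31 32
f 57 32 58
f 58 32 33
f 58 33 34



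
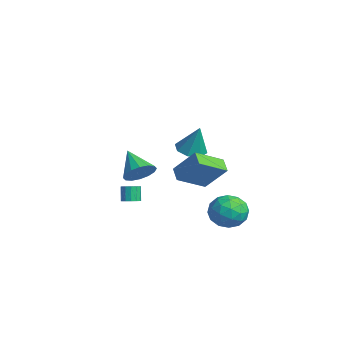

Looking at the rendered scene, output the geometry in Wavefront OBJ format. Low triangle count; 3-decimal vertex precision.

v -2.81 0.442 -3.201
v -2.182 0.219 -2.416
v -4.37 0.218 -2.019
v -2.244 0.748 -2.397
v -2.458 1.195 -2.594
v -2.766 1.441 -2.953
v -3.086 1.419 -3.379
v -3.332 1.135 -3.757
v -3.438 0.666 -3.987
v -3.377 0.137 -4.006
v -3.163 -0.311 -3.809
v -2.855 -0.556 -3.45
v -2.535 -0.534 -3.024
v -2.289 -0.251 -2.646
v 2.999 3.945 -3.342
v 3.963 3.727 -2.664
v 3.677 2.733 -4.696
v 4.641 2.515 -4.018
v 3.564 2.119 -3.672
v 3.145 2.868 -2.836
v 4.495 3.592 -4.524
v 4.076 4.341 -3.688
v 4.888 3.509 -3.395
v 4.312 2.599 -2.868
v 3.328 3.861 -4.492
v 2.752 2.951 -3.965
v 3.422 3.943 -2.884
v 4.218 2.517 -4.476
v 3.585 2.285 -4.273
v 4.152 2.157 -3.874
v 2.941 3.438 -2.985
v 3.507 3.31 -2.587
v 3.273 2.365 -3.179
v 4.133 3.15 -4.773
v 4.699 3.022 -4.375
v 3.488 4.303 -3.486
v 4.055 4.175 -3.087
v 4.367 4.095 -4.181
v 4.532 3.686 -2.915
v 4.93 2.974 -3.711
v 4.845 3.607 -4.009
v 4.598 4.047 -3.517
v 4.194 3.151 -2.606
v 4.592 2.439 -3.402
v 3.959 2.206 -3.198
v 3.713 2.646 -2.707
v 4.737 3.023 -3.035
v 3.048 4.021 -3.958
v 3.446 3.309 -4.754
v 3.927 3.814 -4.653
v 3.681 4.254 -4.162
v 2.71 3.486 -3.649
v 3.108 2.774 -4.445
v 3.042 2.413 -3.843
v 2.795 2.853 -3.351
v 2.903 3.437 -4.325
v -0.84 -0.769 -4.351
v -0.477 -0.341 -4.252
v -0.898 -0.202 -3.311
v -1.26 -0.631 -3.409
v -0.737 -0.21 -4.387
v -1.158 -0.071 -3.446
v -1.03 -0.257 -4.511
v -1.451 -0.118 -3.57
v -1.262 -0.466 -4.584
v -1.683 -0.328 -3.643
v -1.36 -0.772 -4.583
v -1.781 -0.633 -3.642
v -1.293 -1.077 -4.508
v -1.714 -0.938 -3.567
v -1.082 -1.284 -4.383
v -1.502 -1.146 -3.442
v -0.794 -1.328 -4.248
v -1.214 -1.189 -3.307
v -0.52 -1.195 -4.145
v -0.941 -1.056 -3.204
v -0.348 -0.926 -4.108
v -0.769 -0.787 -3.167
v -0.332 -0.608 -4.148
v -0.753 -0.469 -3.207
v 0.616 2.268 -0.084
v 1.475 2.473 -0.408
v 1.224 2.552 1.704
v 1.054 3.054 -0.358
v 0.376 3.175 -0.147
v -0.16 2.764 0.101
v -0.242 2.063 0.24
v 0.179 1.482 0.189
v 0.856 1.361 -0.022
v 1.393 1.771 -0.269
v 3.259 0.467 -1.065
v 2.406 0.562 -0.614
v 2.956 2.215 -2.009
v 2.103 2.31 -1.559
v 4.137 1.41 0.399
v 3.284 1.505 0.849
v 3.834 3.158 -0.546
v 2.981 3.253 -0.095
f 2 1 4
f 2 4 3
f 4 1 5
f 4 5 3
f 5 1 6
f 5 6 3
f 6 1 7
f 6 7 3
f 7 1 8
f 7 8 3
f 8 1 9
f 8 9 3
f 9 1 10
f 9 10 3
f 10 1 11
f 10 11 3
f 11 1 12
f 11 12 3
f 12 1 13
f 12 13 3
f 13 1 14
f 13 14 3
f 14 1 2
f 14 2 3
f 15 52 31
f 52 26 55
f 31 55 20
f 52 55 31
f 15 31 27
f 31 20 32
f 27 32 16
f 31 32 27
f 15 27 36
f 27 16 37
f 36 37 22
f 27 37 36
f 15 36 48
f 36 22 51
f 48 51 25
f 36 51 48
f 15 48 52
f 48 25 56
f 52 56 26
f 48 56 52
f 16 32 43
f 32 20 46
f 43 46 24
f 32 46 43
f 20 55 33
f 55 26 54
f 33 54 19
f 55 54 33
f 26 56 53
f 56 25 49
f 53 49 17
f 56 49 53
f 25 51 50
f 51 22 38
f 50 38 21
f 51 38 50
f 22 37 42
f 37 16 39
f 42 39 23
f 37 39 42
f 18 44 30
f 44 24 45
f 30 45 19
f 44 45 30
f 18 30 28
f 30 19 29
f 28 29 17
f 30 29 28
f 18 28 35
f 28 17 34
f 35 34 21
f 28 34 35
f 18 35 40
f 35 21 41
f 40 41 23
f 35 41 40
f 18 40 44
f 40 23 47
f 44 47 24
f 40 47 44
f 19 45 33
f 45 24 46
f 33 46 20
f 45 46 33
f 17 29 53
f 29 19 54
f 53 54 26
f 29 54 53
f 21 34 50
f 34 17 49
f 50 49 25
f 34 49 50
f 23 41 42
f 41 21 38
f 42 38 22
f 41 38 42
f 24 47 43
f 47 23 39
f 43 39 16
f 47 39 43
f 58 57 61
f 58 61 59
f 59 61 62
f 59 62 60
f 61 57 63
f 61 63 62
f 62 63 64
f 62 64 60
f 63 57 65
f 63 65 64
f 64 65 66
f 64 66 60
f 65 57 67
f 65 67 66
f 66 67 68
f 66 68 60
f 67 57 69
f 67 69 68
f 68 69 70
f 68 70 60
f 69 57 71
f 69 71 70
f 70 71 72
f 70 72 60
f 71 57 73
f 71 73 72
f 72 73 74
f 72 74 60
f 73 57 75
f 73 75 74
f 74 75 76
f 74 76 60
f 75 57 77
f 75 77 76
f 76 77 78
f 76 78 60
f 77 57 79
f 77 79 78
f 78 79 80
f 78 80 60
f 79 57 58
f 79 58 80
f 80 58 59
f 80 59 60
f 82 81 84
f 82 84 83
f 84 81 85
f 84 85 83
f 85 81 86
f 85 86 83
f 86 81 87
f 86 87 83
f 87 81 88
f 87 88 83
f 88 81 89
f 88 89 83
f 89 81 90
f 89 90 83
f 90 81 82
f 90 82 83
f 92 94 91
f 95 92 91
f 91 94 93
f 93 95 91
f 92 98 94
f 96 92 95
f 96 98 92
f 94 98 93
f 97 95 93
f 93 98 97
f 97 96 95
f 98 96 97



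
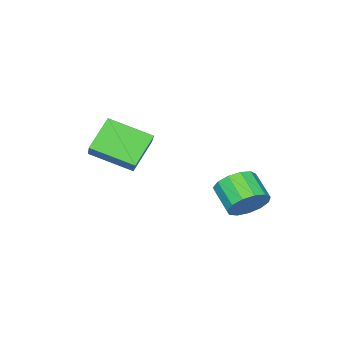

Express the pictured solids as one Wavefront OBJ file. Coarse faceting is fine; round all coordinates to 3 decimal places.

v -2.969 0.899 1.425
v -2.368 0.595 1.333
v -2.689 -0.202 1.863
v -3.291 0.101 1.955
v -2.338 0.798 1.656
v -2.659 0.001 2.187
v -2.508 1.033 1.906
v -2.83 0.236 2.437
v -2.825 1.225 2.003
v -3.146 0.428 2.534
v -3.187 1.314 1.917
v -3.509 0.517 2.447
v -3.481 1.271 1.674
v -3.802 0.474 2.205
v -3.612 1.109 1.352
v -3.933 0.312 1.883
v -3.539 0.881 1.053
v -3.86 0.084 1.584
v -3.285 0.658 0.872
v -3.606 -0.139 1.403
v -2.931 0.512 0.867
v -3.252 -0.285 1.397
v -2.589 0.488 1.038
v -2.911 -0.309 1.569
v -0.897 -3.411 2.854
v -1.768 -3.478 3.691
v -1.518 -2.211 2.303
v -2.39 -2.277 3.139
v -0.25 -2.743 3.581
v -1.122 -2.809 4.417
v -0.872 -1.542 3.029
v -1.743 -1.609 3.866
f 2 1 5
f 2 5 3
f 3 5 6
f 3 6 4
f 5 1 7
f 5 7 6
f 6 7 8
f 6 8 4
f 7 1 9
f 7 9 8
f 8 9 10
f 8 10 4
f 9 1 11
f 9 11 10
f 10 11 12
f 10 12 4
f 11 1 13
f 11 13 12
f 12 13 14
f 12 14 4
f 13 1 15
f 13 15 14
f 14 15 16
f 14 16 4
f 15 1 17
f 15 17 16
f 16 17 18
f 16 18 4
f 17 1 19
f 17 19 18
f 18 19 20
f 18 20 4
f 19 1 21
f 19 21 20
f 20 21 22
f 20 22 4
f 21 1 23
f 21 23 22
f 22 23 24
f 22 24 4
f 23 1 2
f 23 2 24
f 24 2 3
f 24 3 4
f 26 28 25
f 29 26 25
f 25 28 27
f 27 29 25
f 26 32 28
f 30 26 29
f 30 32 26
f 28 32 27
f 31 29 27
f 27 32 31
f 31 30 29
f 32 30 31



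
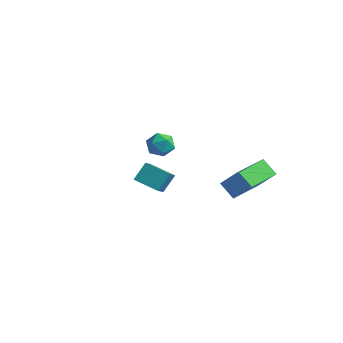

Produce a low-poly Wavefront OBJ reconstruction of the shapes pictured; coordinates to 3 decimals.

v 0.977 -3.403 2.04
v 1.087 -2.659 2.87
v 0.279 -2.155 1.014
v 0.39 -1.411 1.843
v 2.19 -3.089 1.597
v 2.301 -2.345 2.426
v 1.493 -1.841 0.57
v 1.603 -1.097 1.4
v -3.296 3.583 -0.032
v -2.517 3.712 0.227
v -2.923 2.408 -0.567
v -2.144 2.537 -0.308
v -2.746 2.388 0.244
v -2.977 3.114 0.575
v -2.463 3.006 -0.915
v -2.694 3.732 -0.584
v -2.003 3.355 -0.319
v -2.178 2.973 0.398
v -3.262 3.147 -0.738
v -3.437 2.765 -0.021
v 2.767 0.947 0.264
v 3.845 0.956 1.54
v 2.816 2.885 0.21
v 3.894 2.894 1.485
v 3.606 0.906 -0.445
v 4.684 0.915 0.83
v 3.655 2.844 -0.5
v 4.733 2.853 0.776
f 2 4 1
f 5 2 1
f 1 4 3
f 3 5 1
f 2 8 4
f 6 2 5
f 6 8 2
f 4 8 3
f 7 5 3
f 3 8 7
f 7 6 5
f 8 6 7
f 9 20 14
f 9 14 10
f 9 10 16
f 9 16 19
f 9 19 20
f 10 14 18
f 14 20 13
f 20 19 11
f 19 16 15
f 16 10 17
f 12 18 13
f 12 13 11
f 12 11 15
f 12 15 17
f 12 17 18
f 13 18 14
f 11 13 20
f 15 11 19
f 17 15 16
f 18 17 10
f 22 24 21
f 25 22 21
f 21 24 23
f 23 25 21
f 22 28 24
f 26 22 25
f 26 28 22
f 24 28 23
f 27 25 23
f 23 28 27
f 27 26 25
f 28 26 27



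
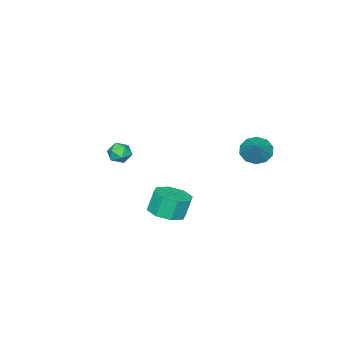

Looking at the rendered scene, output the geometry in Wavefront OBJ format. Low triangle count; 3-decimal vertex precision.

v -0.455 0.814 -0.286
v 0.185 1.565 -0.217
v -0.144 1.738 0.956
v -0.785 0.986 0.886
v -0.502 1.79 -0.443
v -0.831 1.963 0.73
v -1.162 1.443 -0.577
v -1.491 1.615 0.595
v -1.408 0.727 -0.541
v -1.737 0.9 0.632
v -1.096 0.062 -0.356
v -1.425 0.235 0.817
v -0.409 -0.163 -0.13
v -0.738 0.01 1.043
v 0.251 0.185 0.005
v -0.078 0.357 1.177
v 0.497 0.9 -0.032
v 0.168 1.073 1.141
v -4.206 3.402 3.184
v -3.556 3.222 2.683
v -3.254 4.018 4.196
v -3.729 3.695 2.557
v -4.084 4.056 2.671
v -4.486 4.167 2.981
v -4.78 3.986 3.368
v -4.855 3.581 3.685
v -4.682 3.108 3.81
v -4.327 2.747 3.696
v -3.925 2.636 3.387
v -3.631 2.817 3
v -2.028 -3.017 1.068
v -1.55 -3.456 1.315
v -2.69 -3.244 1.945
v -2.212 -3.683 2.192
v -2.088 -3 2.189
v -1.678 -2.86 1.646
v -2.562 -3.84 1.614
v -2.152 -3.7 1.071
v -1.88 -3.964 1.652
v -1.587 -3.445 2.008
v -2.653 -3.255 1.252
v -2.36 -2.736 1.608
f 2 1 5
f 2 5 3
f 3 5 6
f 3 6 4
f 5 1 7
f 5 7 6
f 6 7 8
f 6 8 4
f 7 1 9
f 7 9 8
f 8 9 10
f 8 10 4
f 9 1 11
f 9 11 10
f 10 11 12
f 10 12 4
f 11 1 13
f 11 13 12
f 12 13 14
f 12 14 4
f 13 1 15
f 13 15 14
f 14 15 16
f 14 16 4
f 15 1 17
f 15 17 16
f 16 17 18
f 16 18 4
f 17 1 2
f 17 2 18
f 18 2 3
f 18 3 4
f 20 19 22
f 20 22 21
f 22 19 23
f 22 23 21
f 23 19 24
f 23 24 21
f 24 19 25
f 24 25 21
f 25 19 26
f 25 26 21
f 26 19 27
f 26 27 21
f 27 19 28
f 27 28 21
f 28 19 29
f 28 29 21
f 29 19 30
f 29 30 21
f 30 19 20
f 30 20 21
f 31 42 36
f 31 36 32
f 31 32 38
f 31 38 41
f 31 41 42
f 32 36 40
f 36 42 35
f 42 41 33
f 41 38 37
f 38 32 39
f 34 40 35
f 34 35 33
f 34 33 37
f 34 37 39
f 34 39 40
f 35 40 36
f 33 35 42
f 37 33 41
f 39 37 38
f 40 39 32



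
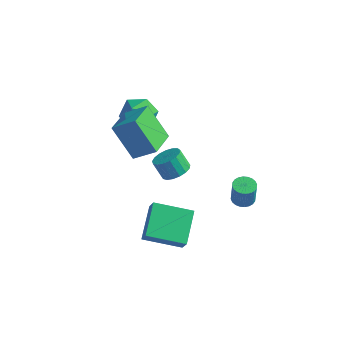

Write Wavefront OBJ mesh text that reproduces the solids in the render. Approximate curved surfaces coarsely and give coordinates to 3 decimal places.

v 3.804 -0.147 -1.423
v 4.166 0.368 -1.422
v 4.257 0.303 -0.137
v 3.896 -0.213 -0.137
v 3.942 0.467 -1.401
v 4.033 0.402 -0.116
v 3.697 0.472 -1.383
v 3.788 0.407 -0.098
v 3.468 0.383 -1.372
v 3.559 0.318 -0.087
v 3.291 0.213 -1.368
v 3.382 0.148 -0.083
v 3.191 -0.012 -1.372
v 3.282 -0.077 -0.087
v 3.185 -0.257 -1.384
v 3.276 -0.323 -0.099
v 3.274 -0.486 -1.402
v 3.365 -0.551 -0.117
v 3.443 -0.663 -1.423
v 3.534 -0.728 -0.138
v 3.667 -0.762 -1.444
v 3.758 -0.827 -0.159
v 3.912 -0.767 -1.462
v 4.003 -0.832 -0.177
v 4.141 -0.678 -1.473
v 4.232 -0.743 -0.188
v 4.318 -0.508 -1.477
v 4.409 -0.573 -0.192
v 4.418 -0.283 -1.473
v 4.509 -0.348 -0.188
v 4.424 -0.037 -1.461
v 4.515 -0.103 -0.176
v 4.335 0.191 -1.443
v 4.426 0.126 -0.158
v -1.327 -2.306 1.613
v -2.654 -2.047 3.335
v -1.524 -0.586 1.203
v -2.851 -0.327 2.925
v -0.169 -1.973 2.455
v -1.496 -1.714 4.177
v -0.366 -0.253 2.045
v -1.693 0.006 3.767
v -0.174 -3.688 -3.522
v 0.277 -4.093 -2.509
v -0.625 -1.947 -2.624
v -0.173 -2.353 -1.612
v 1.753 -2.907 -4.068
v 2.205 -3.313 -3.056
v 1.303 -1.167 -3.171
v 1.754 -1.572 -2.158
v -1.021 1.859 -3.519
v -0.347 1.654 -3.062
v -0.984 1.736 -2.084
v -1.659 1.941 -2.541
v -0.33 2.055 -3.084
v -0.967 2.137 -2.107
v -0.471 2.412 -3.206
v -1.109 2.493 -2.228
v -0.738 2.641 -3.399
v -1.376 2.723 -2.422
v -1.071 2.692 -3.62
v -1.708 2.773 -2.643
v -1.391 2.552 -3.818
v -2.029 2.633 -2.84
v -1.628 2.253 -3.947
v -2.265 2.334 -2.969
v -1.725 1.864 -3.978
v -2.362 1.945 -3
v -1.661 1.474 -3.904
v -2.298 1.555 -2.926
v -1.45 1.172 -3.741
v -2.088 1.254 -2.764
v -1.142 1.028 -3.528
v -1.779 1.109 -2.55
v -0.805 1.074 -3.313
v -1.443 1.156 -2.335
v -0.518 1.3 -3.144
v -1.156 1.382 -2.167
v -4.011 1.94 0.291
v -2.998 2.195 -0.097
v -3.262 1.165 1.737
v -2.249 1.42 1.349
v -2.929 2.228 1.705
v -3.392 2.707 0.811
v -2.868 0.653 0.829
v -3.331 1.132 -0.065
v -2.292 1.4 0.235
v -2.329 2.373 0.776
v -3.931 0.987 0.864
v -3.968 1.96 1.405
f 2 1 5
f 2 5 3
f 3 5 6
f 3 6 4
f 5 1 7
f 5 7 6
f 6 7 8
f 6 8 4
f 7 1 9
f 7 9 8
f 8 9 10
f 8 10 4
f 9 1 11
f 9 11 10
f 10 11 12
f 10 12 4
f 11 1 13
f 11 13 12
f 12 13 14
f 12 14 4
f 13 1 15
f 13 15 14
f 14 15 16
f 14 16 4
f 15 1 17
f 15 17 16
f 16 17 18
f 16 18 4
f 17 1 19
f 17 19 18
f 18 19 20
f 18 20 4
f 19 1 21
f 19 21 20
f 20 21 22
f 20 22 4
f 21 1 23
f 21 23 22
f 22 23 24
f 22 24 4
f 23 1 25
f 23 25 24
f 24 25 26
f 24 26 4
f 25 1 27
f 25 27 26
f 26 27 28
f 26 28 4
f 27 1 29
f 27 29 28
f 28 29 30
f 28 30 4
f 29 1 31
f 29 31 30
f 30 31 32
f 30 32 4
f 31 1 33
f 31 33 32
f 32 33 34
f 32 34 4
f 33 1 2
f 33 2 34
f 34 2 3
f 34 3 4
f 36 38 35
f 39 36 35
f 35 38 37
f 37 39 35
f 36 42 38
f 40 36 39
f 40 42 36
f 38 42 37
f 41 39 37
f 37 42 41
f 41 40 39
f 42 40 41
f 44 46 43
f 47 44 43
f 43 46 45
f 45 47 43
f 44 50 46
f 48 44 47
f 48 50 44
f 46 50 45
f 49 47 45
f 45 50 49
f 49 48 47
f 50 48 49
f 52 51 55
f 52 55 53
f 53 55 56
f 53 56 54
f 55 51 57
f 55 57 56
f 56 57 58
f 56 58 54
f 57 51 59
f 57 59 58
f 58 59 60
f 58 60 54
f 59 51 61
f 59 61 60
f 60 61 62
f 60 62 54
f 61 51 63
f 61 63 62
f 62 63 64
f 62 64 54
f 63 51 65
f 63 65 64
f 64 65 66
f 64 66 54
f 65 51 67
f 65 67 66
f 66 67 68
f 66 68 54
f 67 51 69
f 67 69 68
f 68 69 70
f 68 70 54
f 69 51 71
f 69 71 70
f 70 71 72
f 70 72 54
f 71 51 73
f 71 73 72
f 72 73 74
f 72 74 54
f 73 51 75
f 73 75 74
f 74 75 76
f 74 76 54
f 75 51 77
f 75 77 76
f 76 77 78
f 76 78 54
f 77 51 52
f 77 52 78
f 78 52 53
f 78 53 54
f 79 90 84
f 79 84 80
f 79 80 86
f 79 86 89
f 79 89 90
f 80 84 88
f 84 90 83
f 90 89 81
f 89 86 85
f 86 80 87
f 82 88 83
f 82 83 81
f 82 81 85
f 82 85 87
f 82 87 88
f 83 88 84
f 81 83 90
f 85 81 89
f 87 85 86
f 88 87 80



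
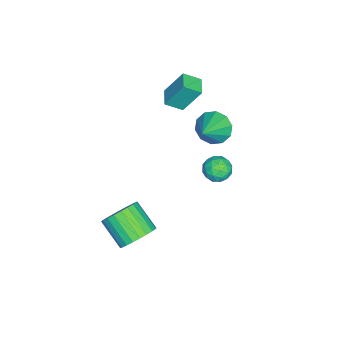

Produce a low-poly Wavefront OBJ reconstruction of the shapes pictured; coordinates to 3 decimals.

v -4.341 -1.051 1.384
v -4.009 -1.914 1.942
v -4.516 -0.11 2.944
v -4.183 -0.973 3.501
v -3.357 -0.727 1.299
v -3.024 -1.59 1.856
v -3.531 0.214 2.858
v -3.199 -0.649 3.416
v -3.809 0.768 -0.226
v -3.325 1.389 -0.858
v -2.211 0.612 0.846
v -3.59 1.736 -0.412
v -3.939 1.713 0.105
v -4.238 1.329 0.496
v -4.374 0.73 0.611
v -4.293 0.146 0.406
v -4.028 -0.201 -0.04
v -3.679 -0.178 -0.557
v -3.38 0.207 -0.947
v -3.244 0.805 -1.062
v 2.862 -1.126 -3.268
v 3.473 -0.83 -2.467
v 2.709 -2.059 -1.431
v 2.098 -2.354 -2.232
v 3.149 -0.585 -2.415
v 2.385 -1.813 -1.379
v 2.781 -0.422 -2.493
v 2.017 -1.65 -1.457
v 2.426 -0.366 -2.689
v 1.661 -1.595 -1.653
v 2.137 -0.426 -2.974
v 1.372 -1.655 -1.937
v 1.958 -0.592 -3.303
v 1.194 -1.821 -2.266
v 1.917 -0.84 -3.626
v 1.153 -2.069 -2.59
v 2.02 -1.131 -3.896
v 1.256 -2.36 -2.859
v 2.251 -1.421 -4.069
v 1.487 -2.65 -3.033
v 2.575 -1.667 -4.121
v 1.811 -2.895 -3.085
v 2.943 -1.83 -4.043
v 2.179 -3.058 -3.007
v 3.299 -1.885 -3.847
v 2.534 -3.114 -2.811
v 3.588 -1.825 -3.563
v 2.823 -3.054 -2.526
v 3.766 -1.659 -3.234
v 3.002 -2.888 -2.197
v 3.807 -1.411 -2.91
v 3.043 -2.64 -1.874
v 3.704 -1.12 -2.641
v 2.94 -2.349 -1.604
v -0.631 2.113 1.046
v -0.175 2.721 0.8
v -0.005 1.319 0.24
v 0.451 1.927 -0.006
v 0.532 1.641 0.736
v 0.145 2.132 1.234
v -0.325 1.908 -0.194
v -0.712 2.399 0.304
v 0.014 2.595 0.034
v 0.544 2.43 0.609
v -0.724 1.61 0.431
v -0.194 1.445 1.006
v -0.458 2.487 0.994
v 0.278 1.553 0.046
v 0.326 1.385 0.482
v 0.594 1.743 0.338
v -0.27 2.14 1.249
v -0.002 2.498 1.104
v 0.414 1.863 1.067
v -0.178 1.542 -0.064
v 0.09 1.9 -0.209
v -0.774 2.297 0.702
v -0.506 2.655 0.558
v -0.594 2.177 -0.027
v -0.079 2.77 0.399
v 0.289 2.304 -0.074
v -0.167 2.292 -0.185
v -0.395 2.581 0.107
v 0.232 2.673 0.737
v 0.601 2.207 0.263
v 0.648 2.038 0.699
v 0.421 2.326 0.992
v 0.344 2.599 0.287
v -0.781 1.833 0.777
v -0.412 1.367 0.303
v -0.601 1.714 0.048
v -0.828 2.002 0.341
v -0.469 1.736 1.114
v -0.101 1.27 0.641
v 0.215 1.459 0.933
v -0.013 1.748 1.225
v -0.524 1.441 0.753
f 2 4 1
f 5 2 1
f 1 4 3
f 3 5 1
f 2 8 4
f 6 2 5
f 6 8 2
f 4 8 3
f 7 5 3
f 3 8 7
f 7 6 5
f 8 6 7
f 10 9 12
f 10 12 11
f 12 9 13
f 12 13 11
f 13 9 14
f 13 14 11
f 14 9 15
f 14 15 11
f 15 9 16
f 15 16 11
f 16 9 17
f 16 17 11
f 17 9 18
f 17 18 11
f 18 9 19
f 18 19 11
f 19 9 20
f 19 20 11
f 20 9 10
f 20 10 11
f 22 21 25
f 22 25 23
f 23 25 26
f 23 26 24
f 25 21 27
f 25 27 26
f 26 27 28
f 26 28 24
f 27 21 29
f 27 29 28
f 28 29 30
f 28 30 24
f 29 21 31
f 29 31 30
f 30 31 32
f 30 32 24
f 31 21 33
f 31 33 32
f 32 33 34
f 32 34 24
f 33 21 35
f 33 35 34
f 34 35 36
f 34 36 24
f 35 21 37
f 35 37 36
f 36 37 38
f 36 38 24
f 37 21 39
f 37 39 38
f 38 39 40
f 38 40 24
f 39 21 41
f 39 41 40
f 40 41 42
f 40 42 24
f 41 21 43
f 41 43 42
f 42 43 44
f 42 44 24
f 43 21 45
f 43 45 44
f 44 45 46
f 44 46 24
f 45 21 47
f 45 47 46
f 46 47 48
f 46 48 24
f 47 21 49
f 47 49 48
f 48 49 50
f 48 50 24
f 49 21 51
f 49 51 50
f 50 51 52
f 50 52 24
f 51 21 53
f 51 53 52
f 52 53 54
f 52 54 24
f 53 21 22
f 53 22 54
f 54 22 23
f 54 23 24
f 55 92 71
f 92 66 95
f 71 95 60
f 92 95 71
f 55 71 67
f 71 60 72
f 67 72 56
f 71 72 67
f 55 67 76
f 67 56 77
f 76 77 62
f 67 77 76
f 55 76 88
f 76 62 91
f 88 91 65
f 76 91 88
f 55 88 92
f 88 65 96
f 92 96 66
f 88 96 92
f 56 72 83
f 72 60 86
f 83 86 64
f 72 86 83
f 60 95 73
f 95 66 94
f 73 94 59
f 95 94 73
f 66 96 93
f 96 65 89
f 93 89 57
f 96 89 93
f 65 91 90
f 91 62 78
f 90 78 61
f 91 78 90
f 62 77 82
f 77 56 79
f 82 79 63
f 77 79 82
f 58 84 70
f 84 64 85
f 70 85 59
f 84 85 70
f 58 70 68
f 70 59 69
f 68 69 57
f 70 69 68
f 58 68 75
f 68 57 74
f 75 74 61
f 68 74 75
f 58 75 80
f 75 61 81
f 80 81 63
f 75 81 80
f 58 80 84
f 80 63 87
f 84 87 64
f 80 87 84
f 59 85 73
f 85 64 86
f 73 86 60
f 85 86 73
f 57 69 93
f 69 59 94
f 93 94 66
f 69 94 93
f 61 74 90
f 74 57 89
f 90 89 65
f 74 89 90
f 63 81 82
f 81 61 78
f 82 78 62
f 81 78 82
f 64 87 83
f 87 63 79
f 83 79 56
f 87 79 83



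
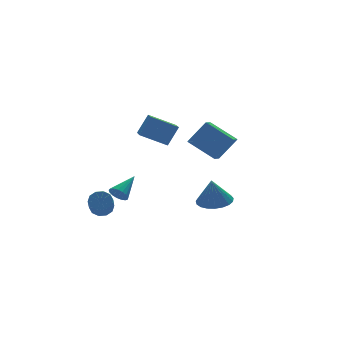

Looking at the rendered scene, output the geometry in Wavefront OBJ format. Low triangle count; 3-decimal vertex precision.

v -2.686 0.364 3.014
v -1.943 0.46 4.197
v -1.984 1.967 2.444
v -1.242 2.063 3.627
v -1.398 -0.463 2.273
v -0.656 -0.367 3.456
v -0.697 1.14 1.703
v 0.046 1.236 2.886
v -3.491 3.466 -3.634
v -3.125 3.805 -3.128
v -3.644 2.894 -2.141
v -4.009 2.554 -2.646
v -3.52 3.994 -3.161
v -4.039 3.083 -2.174
v -3.903 3.982 -3.374
v -4.422 3.071 -2.387
v -4.129 3.772 -3.686
v -4.648 2.861 -2.699
v -4.111 3.445 -3.978
v -4.63 2.534 -2.991
v -3.856 3.126 -4.139
v -4.375 2.215 -3.152
v -3.461 2.937 -4.106
v -3.98 2.026 -3.119
v -3.078 2.949 -3.893
v -3.597 2.038 -2.906
v -2.852 3.159 -3.581
v -3.371 2.248 -2.594
v -2.87 3.486 -3.289
v -3.389 2.575 -2.302
v 2.558 1.282 -0.306
v 1.663 2.802 0.659
v 3.223 1.904 -0.668
v 2.329 3.424 0.297
v 3.591 0.996 1.103
v 2.697 2.516 2.068
v 4.257 1.618 0.741
v 3.362 3.138 1.706
v 0.648 -2.044 -1.774
v 1.324 -1.266 -1.633
v 0.392 -2.116 -0.146
v 0.951 -1.053 -1.683
v 0.525 -1.012 -1.748
v 0.121 -1.149 -1.818
v -0.192 -1.441 -1.88
v -0.36 -1.837 -1.924
v -0.353 -2.269 -1.942
v -0.173 -2.662 -1.931
v 0.149 -2.948 -1.893
v 0.557 -3.078 -1.834
v 0.981 -3.029 -1.765
v 1.348 -2.81 -1.698
v 1.593 -2.458 -1.643
v 1.676 -2.035 -1.612
v 1.58 -1.613 -1.608
v -4.622 -0.855 -0.566
v -4.268 -0.959 -1.052
v -3.318 -0.225 0.246
v -4.371 -0.69 -1.097
v -4.531 -0.458 -1.02
v -4.711 -0.317 -0.839
v -4.872 -0.299 -0.596
v -4.975 -0.409 -0.346
v -4.997 -0.62 -0.146
v -4.933 -0.886 -0.042
v -4.798 -1.144 -0.059
v -4.623 -1.336 -0.192
v -4.447 -1.418 -0.41
v -4.312 -1.371 -0.664
v -4.247 -1.205 -0.896
f 2 4 1
f 5 2 1
f 1 4 3
f 3 5 1
f 2 8 4
f 6 2 5
f 6 8 2
f 4 8 3
f 7 5 3
f 3 8 7
f 7 6 5
f 8 6 7
f 10 9 13
f 10 13 11
f 11 13 14
f 11 14 12
f 13 9 15
f 13 15 14
f 14 15 16
f 14 16 12
f 15 9 17
f 15 17 16
f 16 17 18
f 16 18 12
f 17 9 19
f 17 19 18
f 18 19 20
f 18 20 12
f 19 9 21
f 19 21 20
f 20 21 22
f 20 22 12
f 21 9 23
f 21 23 22
f 22 23 24
f 22 24 12
f 23 9 25
f 23 25 24
f 24 25 26
f 24 26 12
f 25 9 27
f 25 27 26
f 26 27 28
f 26 28 12
f 27 9 29
f 27 29 28
f 28 29 30
f 28 30 12
f 29 9 10
f 29 10 30
f 30 10 11
f 30 11 12
f 32 34 31
f 35 32 31
f 31 34 33
f 33 35 31
f 32 38 34
f 36 32 35
f 36 38 32
f 34 38 33
f 37 35 33
f 33 38 37
f 37 36 35
f 38 36 37
f 40 39 42
f 40 42 41
f 42 39 43
f 42 43 41
f 43 39 44
f 43 44 41
f 44 39 45
f 44 45 41
f 45 39 46
f 45 46 41
f 46 39 47
f 46 47 41
f 47 39 48
f 47 48 41
f 48 39 49
f 48 49 41
f 49 39 50
f 49 50 41
f 50 39 51
f 50 51 41
f 51 39 52
f 51 52 41
f 52 39 53
f 52 53 41
f 53 39 54
f 53 54 41
f 54 39 55
f 54 55 41
f 55 39 40
f 55 40 41
f 57 56 59
f 57 59 58
f 59 56 60
f 59 60 58
f 60 56 61
f 60 61 58
f 61 56 62
f 61 62 58
f 62 56 63
f 62 63 58
f 63 56 64
f 63 64 58
f 64 56 65
f 64 65 58
f 65 56 66
f 65 66 58
f 66 56 67
f 66 67 58
f 67 56 68
f 67 68 58
f 68 56 69
f 68 69 58
f 69 56 70
f 69 70 58
f 70 56 57
f 70 57 58



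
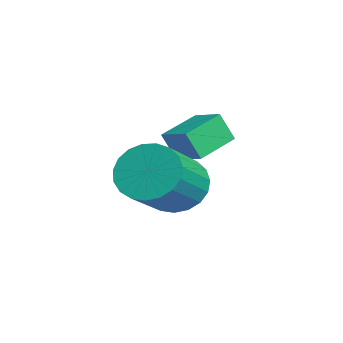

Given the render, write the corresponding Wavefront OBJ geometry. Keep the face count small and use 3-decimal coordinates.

v 0.806 -0.577 -3.291
v 0.681 -0.985 -2.365
v 0.044 0.543 -2.9
v -0.081 0.135 -1.974
v 1.721 -0.075 -2.946
v 1.596 -0.483 -2.02
v 0.959 1.045 -2.555
v 0.834 0.637 -1.629
v 2.409 -0.905 -3.589
v 3.12 -0.704 -4.247
v 4.422 -1.713 -3.15
v 3.711 -1.915 -2.491
v 3.149 -0.385 -3.989
v 4.452 -1.394 -2.892
v 3.051 -0.156 -3.662
v 4.354 -1.165 -2.564
v 2.842 -0.056 -3.321
v 4.144 -1.066 -2.224
v 2.557 -0.103 -3.028
v 3.86 -1.113 -1.93
v 2.247 -0.289 -2.831
v 3.55 -1.299 -1.733
v 1.965 -0.582 -2.765
v 3.268 -1.591 -1.667
v 1.76 -0.93 -2.841
v 3.062 -1.94 -1.744
v 1.667 -1.274 -3.047
v 2.969 -2.284 -1.95
v 1.702 -1.555 -3.347
v 3.004 -2.564 -2.249
v 1.859 -1.723 -3.688
v 3.162 -2.732 -2.591
v 2.111 -1.749 -4.012
v 3.414 -2.759 -2.915
v 2.415 -1.63 -4.263
v 3.718 -2.64 -3.166
v 2.718 -1.385 -4.397
v 4.02 -2.395 -3.3
v 2.967 -1.058 -4.392
v 4.27 -2.067 -3.294
f 2 4 1
f 5 2 1
f 1 4 3
f 3 5 1
f 2 8 4
f 6 2 5
f 6 8 2
f 4 8 3
f 7 5 3
f 3 8 7
f 7 6 5
f 8 6 7
f 10 9 13
f 10 13 11
f 11 13 14
f 11 14 12
f 13 9 15
f 13 15 14
f 14 15 16
f 14 16 12
f 15 9 17
f 15 17 16
f 16 17 18
f 16 18 12
f 17 9 19
f 17 19 18
f 18 19 20
f 18 20 12
f 19 9 21
f 19 21 20
f 20 21 22
f 20 22 12
f 21 9 23
f 21 23 22
f 22 23 24
f 22 24 12
f 23 9 25
f 23 25 24
f 24 25 26
f 24 26 12
f 25 9 27
f 25 27 26
f 26 27 28
f 26 28 12
f 27 9 29
f 27 29 28
f 28 29 30
f 28 30 12
f 29 9 31
f 29 31 30
f 30 31 32
f 30 32 12
f 31 9 33
f 31 33 32
f 32 33 34
f 32 34 12
f 33 9 35
f 33 35 34
f 34 35 36
f 34 36 12
f 35 9 37
f 35 37 36
f 36 37 38
f 36 38 12
f 37 9 39
f 37 39 38
f 38 39 40
f 38 40 12
f 39 9 10
f 39 10 40
f 40 10 11
f 40 11 12



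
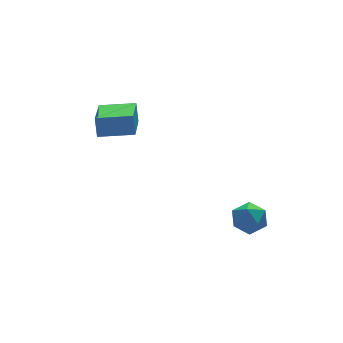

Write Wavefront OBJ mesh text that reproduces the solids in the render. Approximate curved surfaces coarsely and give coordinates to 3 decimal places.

v 1.75 1.045 -1.505
v 2.165 0.847 -2.106
v 0.855 0.293 -1.874
v 1.27 0.095 -2.475
v 1.484 -0.119 -1.781
v 2.036 0.346 -1.553
v 0.984 0.794 -2.427
v 1.536 1.259 -2.199
v 1.691 0.692 -2.676
v 2 0.128 -2.277
v 1.02 1.012 -1.703
v 1.329 0.448 -1.304
v -3.37 3.11 2.48
v -3.324 3.379 3.295
v -2.573 4.575 1.95
v -2.527 4.844 2.766
v -2.153 2.496 2.614
v -2.107 2.765 3.43
v -1.356 3.961 2.085
v -1.31 4.23 2.9
f 1 12 6
f 1 6 2
f 1 2 8
f 1 8 11
f 1 11 12
f 2 6 10
f 6 12 5
f 12 11 3
f 11 8 7
f 8 2 9
f 4 10 5
f 4 5 3
f 4 3 7
f 4 7 9
f 4 9 10
f 5 10 6
f 3 5 12
f 7 3 11
f 9 7 8
f 10 9 2
f 14 16 13
f 17 14 13
f 13 16 15
f 15 17 13
f 14 20 16
f 18 14 17
f 18 20 14
f 16 20 15
f 19 17 15
f 15 20 19
f 19 18 17
f 20 18 19

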